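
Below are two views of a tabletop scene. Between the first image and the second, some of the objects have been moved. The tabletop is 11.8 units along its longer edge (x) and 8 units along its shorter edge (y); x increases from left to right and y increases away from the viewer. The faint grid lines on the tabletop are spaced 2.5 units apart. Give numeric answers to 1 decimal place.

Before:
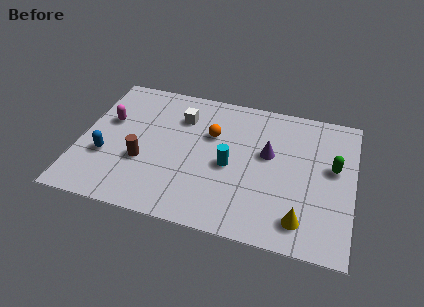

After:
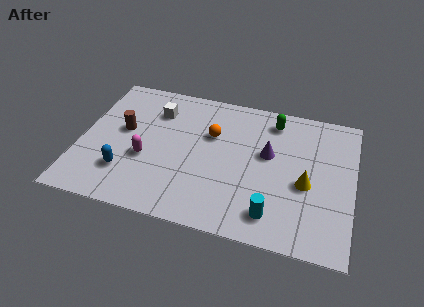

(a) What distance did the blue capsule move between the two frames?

1.1

The blue capsule moved from about (1.2, 2.8) to (2.1, 2.1), a distance of √(0.9² + 0.7²) ≈ 1.1.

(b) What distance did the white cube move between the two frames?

1.1

The white cube moved from about (4.2, 5.9) to (3.1, 6.0), a distance of √(1.1² + 0.1²) ≈ 1.1.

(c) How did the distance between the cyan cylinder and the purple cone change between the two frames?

+1.4

They were about 1.9 units apart before and 3.3 after — 1.4 units further apart.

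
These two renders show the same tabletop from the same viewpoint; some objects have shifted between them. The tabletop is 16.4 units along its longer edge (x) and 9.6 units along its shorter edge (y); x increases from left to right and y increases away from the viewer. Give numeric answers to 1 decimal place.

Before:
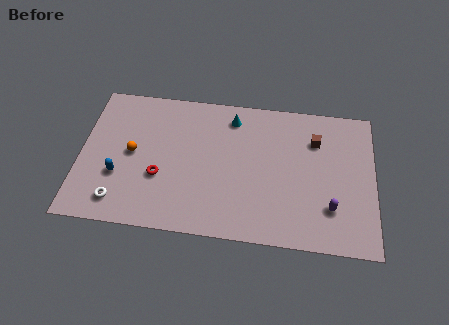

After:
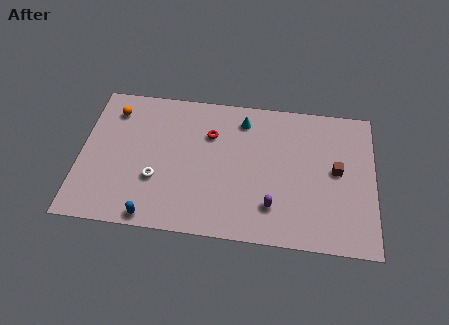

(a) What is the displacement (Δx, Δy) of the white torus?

(2.0, 1.7)

The white torus started near (2.3, 1.6) and ended near (4.3, 3.3).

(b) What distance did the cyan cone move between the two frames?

0.6

The cyan cone moved from about (8.4, 8.0) to (9.0, 7.9), a distance of √(0.6² + 0.1²) ≈ 0.6.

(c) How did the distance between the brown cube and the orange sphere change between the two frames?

+2.5

The distance was about 10.4 in the first image and 12.9 in the second, so they moved 2.5 units further apart.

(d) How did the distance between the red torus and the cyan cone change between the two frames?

-3.8

Before: roughly 6.0 units apart; after: 2.2. That's 3.8 units closer together.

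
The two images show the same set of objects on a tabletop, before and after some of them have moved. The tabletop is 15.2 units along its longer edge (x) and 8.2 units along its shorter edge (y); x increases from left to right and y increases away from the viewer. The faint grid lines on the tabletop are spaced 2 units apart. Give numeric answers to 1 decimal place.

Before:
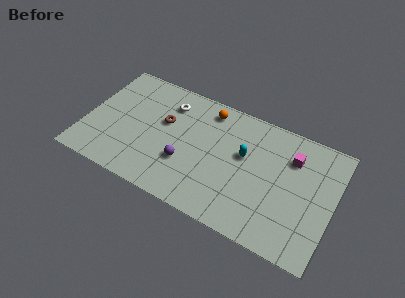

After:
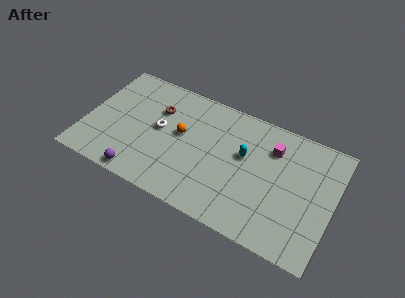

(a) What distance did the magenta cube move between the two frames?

1.2

The magenta cube was near (12.5, 6.0) before and (11.3, 6.1) after, so it travelled √(1.2² + 0.1²) ≈ 1.2 units.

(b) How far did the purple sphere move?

3.2

From (6.3, 2.8) to (3.8, 0.8), the purple sphere covered √(2.5² + 2.0²) ≈ 3.2 units.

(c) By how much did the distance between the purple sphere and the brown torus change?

+2.2

The distance was about 2.7 in the first image and 4.9 in the second, so they moved 2.2 units further apart.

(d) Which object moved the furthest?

the purple sphere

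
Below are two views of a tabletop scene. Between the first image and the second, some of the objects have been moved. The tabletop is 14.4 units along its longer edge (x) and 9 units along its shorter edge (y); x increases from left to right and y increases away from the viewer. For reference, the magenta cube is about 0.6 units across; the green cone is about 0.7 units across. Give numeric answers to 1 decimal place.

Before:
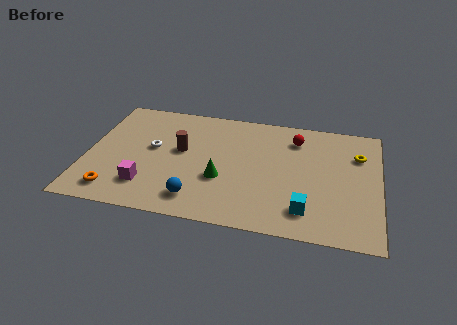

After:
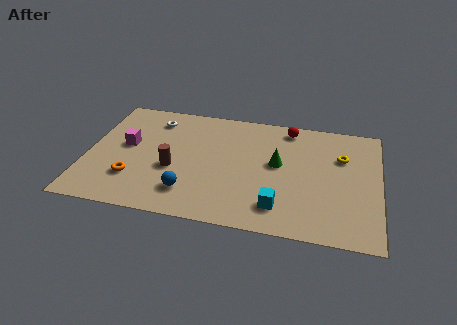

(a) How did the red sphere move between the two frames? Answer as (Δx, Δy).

(-0.4, 0.8)

The red sphere was at about (10.2, 7.1) and moved to about (9.8, 7.9).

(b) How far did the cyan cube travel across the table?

1.3

The cyan cube was near (10.9, 1.8) before and (9.6, 1.8) after, so it travelled √(1.3² + 0.0²) ≈ 1.3 units.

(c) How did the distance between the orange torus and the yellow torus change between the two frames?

-2.0

They were about 12.7 units apart before and 10.7 after — 2.0 units closer together.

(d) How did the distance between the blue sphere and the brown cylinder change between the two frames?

-1.8

The distance was about 3.6 in the first image and 1.8 in the second, so they moved 1.8 units closer together.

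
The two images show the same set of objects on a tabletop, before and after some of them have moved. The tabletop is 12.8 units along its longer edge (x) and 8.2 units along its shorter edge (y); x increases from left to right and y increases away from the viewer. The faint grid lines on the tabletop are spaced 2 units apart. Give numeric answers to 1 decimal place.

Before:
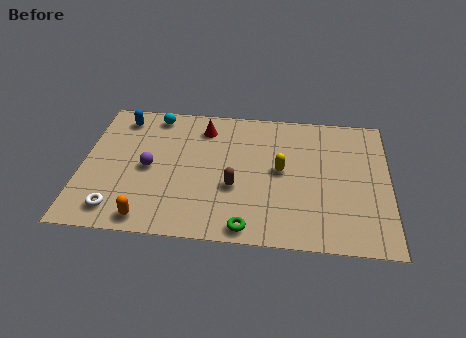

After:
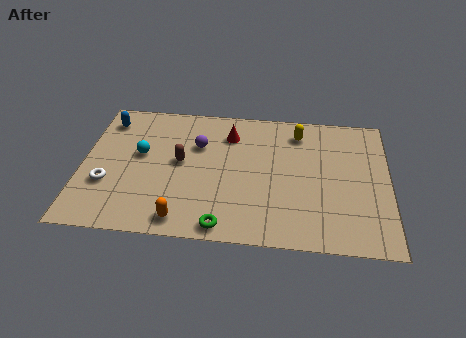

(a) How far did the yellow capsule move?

2.5

The yellow capsule was near (8.3, 4.3) before and (9.0, 6.7) after, so it travelled √(0.7² + 2.4²) ≈ 2.5 units.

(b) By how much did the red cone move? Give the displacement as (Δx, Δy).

(1.1, -0.3)

The red cone started near (5.0, 6.6) and ended near (6.1, 6.3).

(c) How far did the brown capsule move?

2.6

The brown capsule was near (6.4, 3.1) before and (4.1, 4.4) after, so it travelled √(2.3² + 1.3²) ≈ 2.6 units.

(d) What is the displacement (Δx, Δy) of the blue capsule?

(-0.6, -0.2)

From the two frames, the blue capsule sits at roughly (1.5, 6.9) before and (0.9, 6.7) after.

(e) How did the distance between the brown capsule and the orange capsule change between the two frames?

-0.7

Before: roughly 4.1 units apart; after: 3.4. That's 0.7 units closer together.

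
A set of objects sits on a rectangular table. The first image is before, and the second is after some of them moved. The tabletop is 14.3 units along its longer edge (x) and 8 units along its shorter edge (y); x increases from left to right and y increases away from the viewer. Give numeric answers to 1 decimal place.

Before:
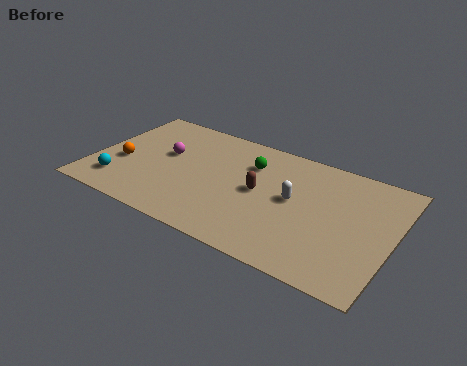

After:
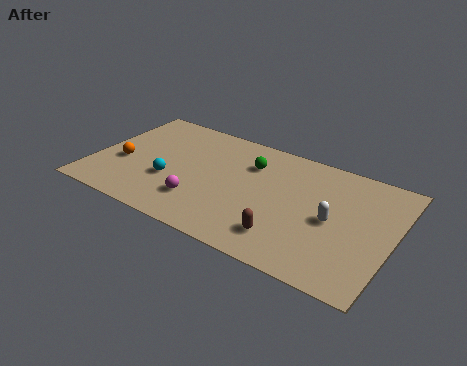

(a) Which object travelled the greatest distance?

the magenta sphere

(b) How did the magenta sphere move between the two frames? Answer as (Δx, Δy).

(2.1, -2.6)

The magenta sphere started near (3.3, 4.7) and ended near (5.4, 2.1).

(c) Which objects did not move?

the orange sphere and the green sphere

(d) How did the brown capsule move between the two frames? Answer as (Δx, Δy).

(1.6, -2.4)

From the two frames, the brown capsule sits at roughly (8.0, 4.1) before and (9.6, 1.7) after.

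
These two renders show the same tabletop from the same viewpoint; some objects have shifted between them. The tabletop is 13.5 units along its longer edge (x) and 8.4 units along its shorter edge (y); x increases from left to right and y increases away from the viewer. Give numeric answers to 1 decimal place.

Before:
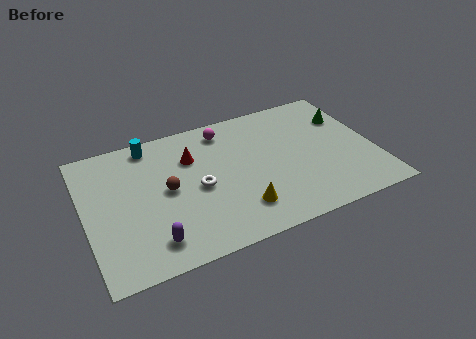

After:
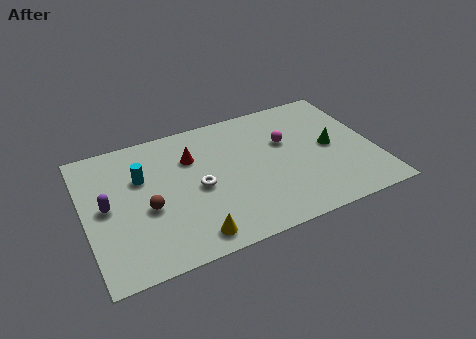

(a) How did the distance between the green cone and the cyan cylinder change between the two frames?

-0.4

Before: roughly 9.3 units apart; after: 8.9. That's 0.4 units closer together.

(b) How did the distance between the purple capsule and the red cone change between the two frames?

-0.6

Before: roughly 5.0 units apart; after: 4.4. That's 0.6 units closer together.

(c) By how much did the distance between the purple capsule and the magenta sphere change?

+1.7

Before: roughly 6.9 units apart; after: 8.6. That's 1.7 units further apart.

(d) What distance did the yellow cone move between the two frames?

2.4

The yellow cone was near (6.9, 1.9) before and (4.6, 1.1) after, so it travelled √(2.3² + 0.8²) ≈ 2.4 units.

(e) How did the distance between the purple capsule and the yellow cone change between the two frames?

+0.7

Before: roughly 4.1 units apart; after: 4.8. That's 0.7 units further apart.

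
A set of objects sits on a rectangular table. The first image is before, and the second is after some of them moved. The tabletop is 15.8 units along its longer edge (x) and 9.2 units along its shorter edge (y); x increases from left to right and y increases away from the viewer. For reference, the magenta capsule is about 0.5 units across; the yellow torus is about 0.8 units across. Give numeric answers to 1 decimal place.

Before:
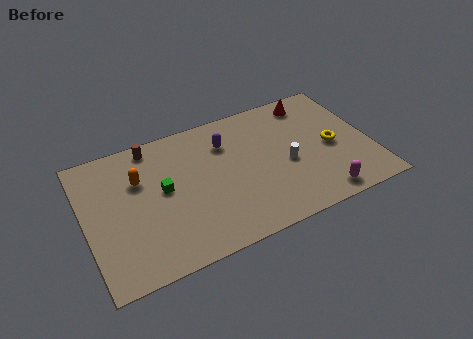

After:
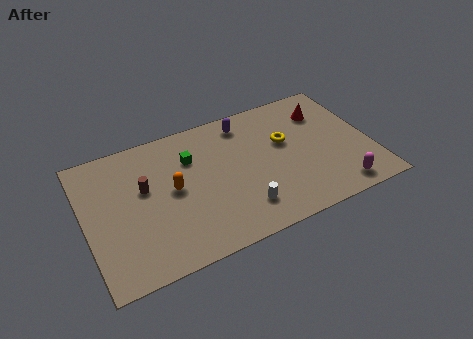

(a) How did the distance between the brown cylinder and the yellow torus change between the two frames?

-2.6

The distance was about 10.5 in the first image and 7.9 in the second, so they moved 2.6 units closer together.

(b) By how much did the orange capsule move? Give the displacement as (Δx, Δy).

(1.7, -1.4)

The orange capsule was at about (3.1, 6.2) and moved to about (4.8, 4.8).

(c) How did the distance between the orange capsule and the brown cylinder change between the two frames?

-0.5

Before: roughly 2.2 units apart; after: 1.7. That's 0.5 units closer together.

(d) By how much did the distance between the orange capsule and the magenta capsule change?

-1.3

They were about 10.8 units apart before and 9.5 after — 1.3 units closer together.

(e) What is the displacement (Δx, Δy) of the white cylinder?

(-2.8, -2.0)

The white cylinder was at about (11.1, 4.0) and moved to about (8.3, 2.0).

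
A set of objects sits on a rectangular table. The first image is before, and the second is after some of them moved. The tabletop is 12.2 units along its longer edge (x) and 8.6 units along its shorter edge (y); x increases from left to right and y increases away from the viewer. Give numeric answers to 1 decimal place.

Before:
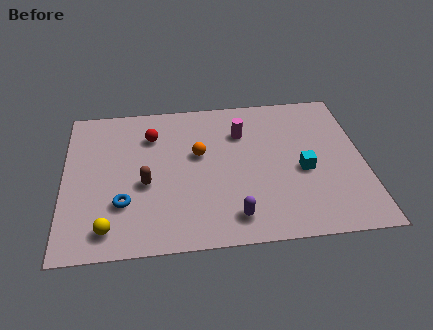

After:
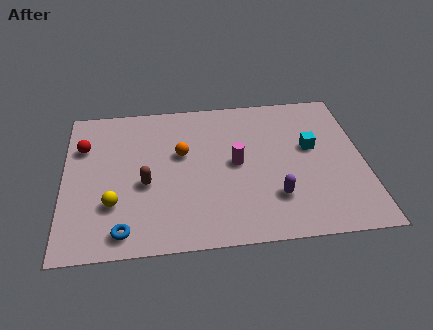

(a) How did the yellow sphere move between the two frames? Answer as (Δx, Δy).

(0.2, 1.3)

The yellow sphere was at about (1.8, 1.3) and moved to about (2.0, 2.6).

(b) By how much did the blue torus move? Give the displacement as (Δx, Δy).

(0.0, -1.5)

The blue torus was at about (2.4, 2.6) and moved to about (2.4, 1.1).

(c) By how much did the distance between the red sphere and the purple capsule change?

+2.6

The distance was about 5.9 in the first image and 8.5 in the second, so they moved 2.6 units further apart.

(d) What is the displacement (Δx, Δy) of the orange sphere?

(-0.7, 0.1)

From the two frames, the orange sphere sits at roughly (5.5, 5.1) before and (4.8, 5.2) after.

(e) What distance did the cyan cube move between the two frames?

1.4

The cyan cube was near (9.7, 3.7) before and (10.1, 5.0) after, so it travelled √(0.4² + 1.3²) ≈ 1.4 units.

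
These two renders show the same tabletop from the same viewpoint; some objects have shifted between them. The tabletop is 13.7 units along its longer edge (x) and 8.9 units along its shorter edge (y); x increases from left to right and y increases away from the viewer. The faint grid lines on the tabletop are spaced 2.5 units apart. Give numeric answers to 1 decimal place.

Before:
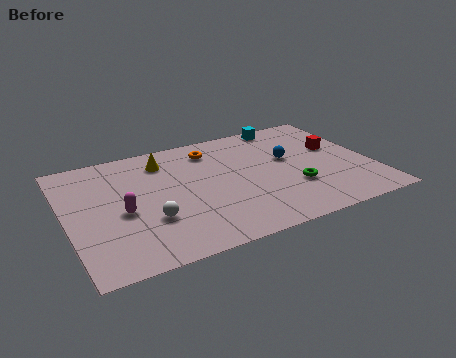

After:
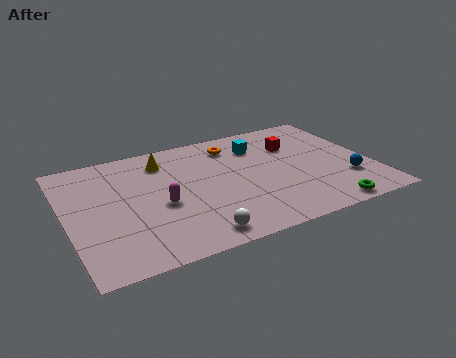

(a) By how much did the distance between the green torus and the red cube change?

+2.1

They were about 3.3 units apart before and 5.4 after — 2.1 units further apart.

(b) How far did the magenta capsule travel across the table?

1.7

The magenta capsule was near (2.4, 3.9) before and (4.1, 3.8) after, so it travelled √(1.7² + 0.1²) ≈ 1.7 units.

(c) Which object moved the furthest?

the blue sphere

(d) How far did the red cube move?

2.0

The red cube moved from about (12.3, 5.3) to (10.5, 6.2), a distance of √(1.8² + 0.9²) ≈ 2.0.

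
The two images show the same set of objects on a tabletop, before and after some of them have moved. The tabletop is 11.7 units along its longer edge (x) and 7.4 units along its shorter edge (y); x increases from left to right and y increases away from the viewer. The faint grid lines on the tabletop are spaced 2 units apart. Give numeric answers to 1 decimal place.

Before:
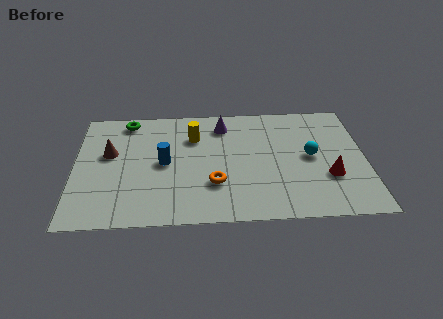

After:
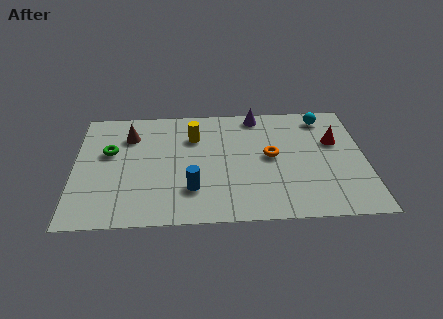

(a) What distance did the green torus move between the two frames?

2.1

The green torus was near (2.1, 6.5) before and (1.4, 4.5) after, so it travelled √(0.7² + 2.0²) ≈ 2.1 units.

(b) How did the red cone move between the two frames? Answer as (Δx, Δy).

(0.3, 2.2)

The red cone started near (10.2, 2.5) and ended near (10.5, 4.7).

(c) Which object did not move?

the yellow cylinder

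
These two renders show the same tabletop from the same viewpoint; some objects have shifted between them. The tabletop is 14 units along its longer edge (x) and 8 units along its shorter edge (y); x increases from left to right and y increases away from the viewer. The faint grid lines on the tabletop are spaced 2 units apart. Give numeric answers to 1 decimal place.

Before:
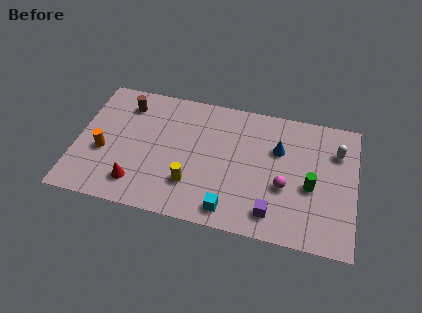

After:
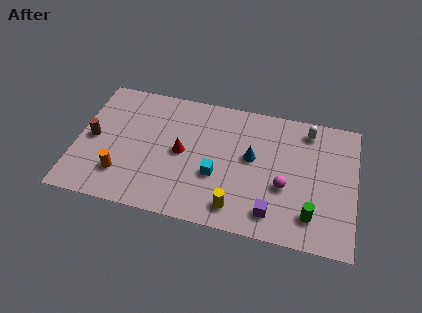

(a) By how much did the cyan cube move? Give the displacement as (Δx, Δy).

(-0.8, 1.9)

From the two frames, the cyan cube sits at roughly (7.9, 1.1) before and (7.1, 3.0) after.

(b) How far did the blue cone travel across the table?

1.5

The blue cone moved from about (10.1, 5.3) to (8.8, 4.5), a distance of √(1.3² + 0.8²) ≈ 1.5.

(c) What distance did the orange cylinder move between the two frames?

1.6

The orange cylinder was near (1.4, 3.2) before and (2.4, 2.0) after, so it travelled √(1.0² + 1.2²) ≈ 1.6 units.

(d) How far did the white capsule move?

1.8

The white capsule moved from about (13.0, 5.8) to (11.5, 6.8), a distance of √(1.5² + 1.0²) ≈ 1.8.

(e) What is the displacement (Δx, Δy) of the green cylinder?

(0.1, -1.7)

The green cylinder started near (11.8, 3.4) and ended near (11.9, 1.7).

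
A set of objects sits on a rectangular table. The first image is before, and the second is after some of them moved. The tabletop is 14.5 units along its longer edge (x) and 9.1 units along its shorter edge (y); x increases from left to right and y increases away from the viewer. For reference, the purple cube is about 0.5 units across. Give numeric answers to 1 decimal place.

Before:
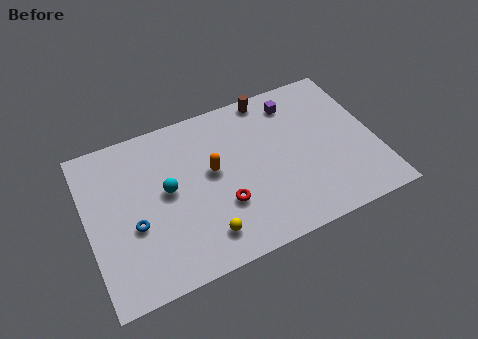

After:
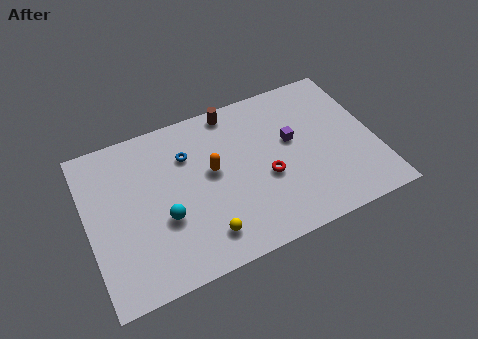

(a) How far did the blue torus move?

4.2

From (2.2, 3.6) to (5.2, 6.5), the blue torus covered √(3.0² + 2.9²) ≈ 4.2 units.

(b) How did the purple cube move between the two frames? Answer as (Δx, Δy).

(-0.4, -2.2)

The purple cube started near (10.8, 7.5) and ended near (10.4, 5.3).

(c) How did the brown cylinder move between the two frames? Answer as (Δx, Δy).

(-1.9, -0.1)

The brown cylinder was at about (9.6, 8.3) and moved to about (7.7, 8.2).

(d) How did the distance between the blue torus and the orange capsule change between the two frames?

-2.6

They were about 4.4 units apart before and 1.8 after — 2.6 units closer together.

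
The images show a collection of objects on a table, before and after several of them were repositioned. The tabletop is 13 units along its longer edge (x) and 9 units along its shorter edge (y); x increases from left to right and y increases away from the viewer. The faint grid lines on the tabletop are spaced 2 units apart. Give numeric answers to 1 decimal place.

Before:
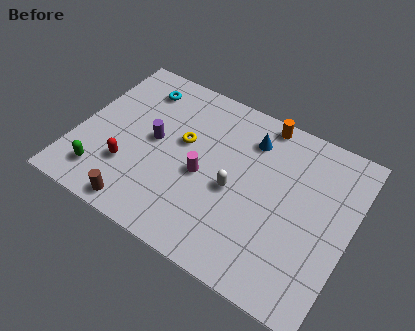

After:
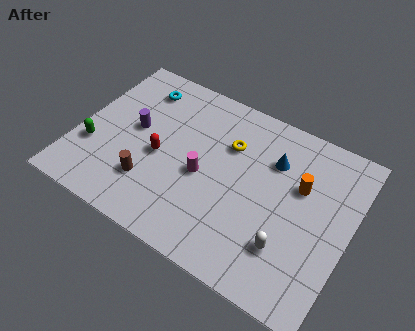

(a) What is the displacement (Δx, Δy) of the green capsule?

(-0.7, 1.3)

The green capsule started near (1.6, 1.7) and ended near (0.9, 3.0).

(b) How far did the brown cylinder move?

1.5

The brown cylinder was near (3.6, 0.9) before and (3.8, 2.4) after, so it travelled √(0.2² + 1.5²) ≈ 1.5 units.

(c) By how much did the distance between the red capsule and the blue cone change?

-1.1

Before: roughly 6.7 units apart; after: 5.6. That's 1.1 units closer together.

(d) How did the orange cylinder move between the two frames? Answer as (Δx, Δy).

(2.2, -2.5)

The orange cylinder started near (8.3, 8.2) and ended near (10.5, 5.7).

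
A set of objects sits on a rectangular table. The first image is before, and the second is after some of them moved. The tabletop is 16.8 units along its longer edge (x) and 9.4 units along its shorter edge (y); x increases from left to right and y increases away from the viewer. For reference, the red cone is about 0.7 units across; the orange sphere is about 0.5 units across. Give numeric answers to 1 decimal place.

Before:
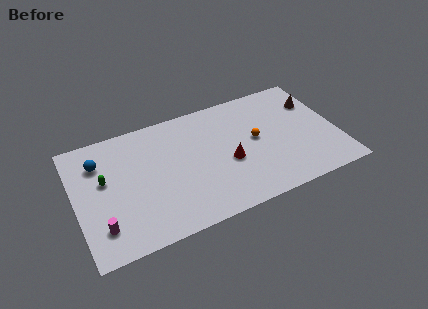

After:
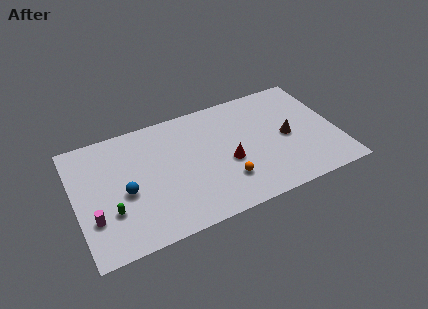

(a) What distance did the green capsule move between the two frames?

2.5

The green capsule moved from about (1.9, 5.5) to (2.1, 3.0), a distance of √(0.2² + 2.5²) ≈ 2.5.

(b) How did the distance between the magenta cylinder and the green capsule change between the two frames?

-2.3

The distance was about 3.4 in the first image and 1.1 in the second, so they moved 2.3 units closer together.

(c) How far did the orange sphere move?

3.3

The orange sphere moved from about (11.6, 5.0) to (9.4, 2.5), a distance of √(2.2² + 2.5²) ≈ 3.3.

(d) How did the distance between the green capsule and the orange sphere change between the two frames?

-2.4

They were about 9.7 units apart before and 7.3 after — 2.4 units closer together.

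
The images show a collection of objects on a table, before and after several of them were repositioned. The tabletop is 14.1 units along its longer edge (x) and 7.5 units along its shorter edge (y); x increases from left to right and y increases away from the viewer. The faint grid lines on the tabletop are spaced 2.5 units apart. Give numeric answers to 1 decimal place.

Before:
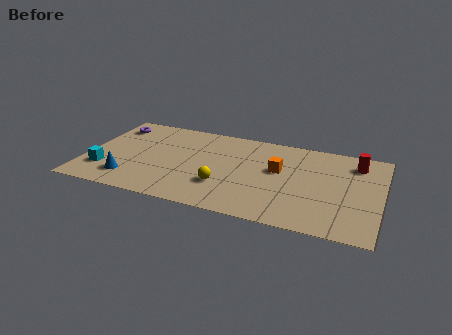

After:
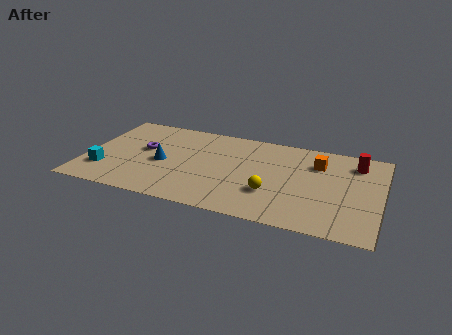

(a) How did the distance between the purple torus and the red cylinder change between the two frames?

-1.6

The distance was about 11.8 in the first image and 10.2 in the second, so they moved 1.6 units closer together.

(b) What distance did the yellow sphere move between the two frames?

2.3

The yellow sphere was near (6.7, 2.3) before and (9.0, 2.4) after, so it travelled √(2.3² + 0.1²) ≈ 2.3 units.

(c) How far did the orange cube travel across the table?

2.1

From (9.2, 4.4) to (11.0, 5.5), the orange cube covered √(1.8² + 1.1²) ≈ 2.1 units.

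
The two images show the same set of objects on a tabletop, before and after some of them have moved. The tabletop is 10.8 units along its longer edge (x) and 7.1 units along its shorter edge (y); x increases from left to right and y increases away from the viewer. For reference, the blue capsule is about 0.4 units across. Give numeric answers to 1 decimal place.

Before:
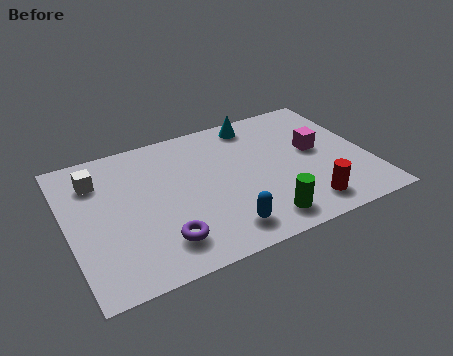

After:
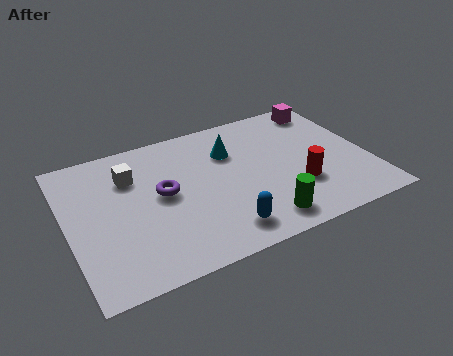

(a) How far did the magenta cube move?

2.3

The magenta cube was near (9.0, 3.9) before and (9.7, 6.1) after, so it travelled √(0.7² + 2.2²) ≈ 2.3 units.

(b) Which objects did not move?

the green cylinder and the blue capsule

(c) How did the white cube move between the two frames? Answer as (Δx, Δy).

(1.2, -0.3)

The white cube started near (1.2, 5.4) and ended near (2.4, 5.1).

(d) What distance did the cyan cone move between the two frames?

1.6

The cyan cone moved from about (7.1, 6.2) to (6.0, 5.0), a distance of √(1.1² + 1.2²) ≈ 1.6.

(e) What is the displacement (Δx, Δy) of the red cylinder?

(-0.1, 1.1)

From the two frames, the red cylinder sits at roughly (8.2, 1.2) before and (8.1, 2.3) after.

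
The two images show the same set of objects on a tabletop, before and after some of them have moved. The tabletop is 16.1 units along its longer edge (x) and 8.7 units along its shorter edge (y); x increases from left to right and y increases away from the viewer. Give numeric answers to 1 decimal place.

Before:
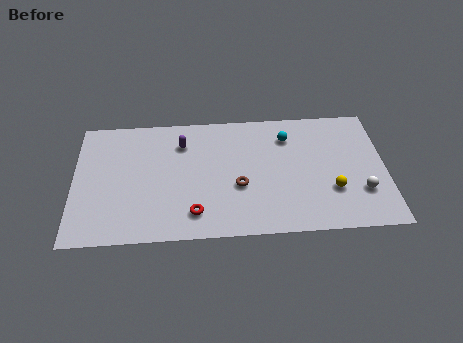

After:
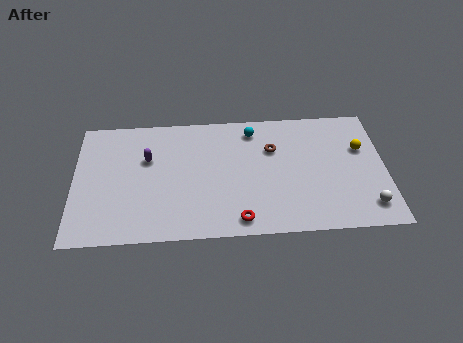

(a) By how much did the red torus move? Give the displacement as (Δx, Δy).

(2.3, -0.6)

The red torus started near (6.2, 1.7) and ended near (8.5, 1.1).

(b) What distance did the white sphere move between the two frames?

1.0

The white sphere moved from about (14.8, 2.6) to (15.1, 1.6), a distance of √(0.3² + 1.0²) ≈ 1.0.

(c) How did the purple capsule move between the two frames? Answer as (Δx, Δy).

(-1.8, -1.0)

From the two frames, the purple capsule sits at roughly (5.6, 6.6) before and (3.8, 5.6) after.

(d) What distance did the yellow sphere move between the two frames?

3.2

The yellow sphere was near (13.3, 2.8) before and (14.9, 5.6) after, so it travelled √(1.6² + 2.8²) ≈ 3.2 units.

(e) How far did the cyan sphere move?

1.9

The cyan sphere moved from about (11.1, 6.7) to (9.3, 7.3), a distance of √(1.8² + 0.6²) ≈ 1.9.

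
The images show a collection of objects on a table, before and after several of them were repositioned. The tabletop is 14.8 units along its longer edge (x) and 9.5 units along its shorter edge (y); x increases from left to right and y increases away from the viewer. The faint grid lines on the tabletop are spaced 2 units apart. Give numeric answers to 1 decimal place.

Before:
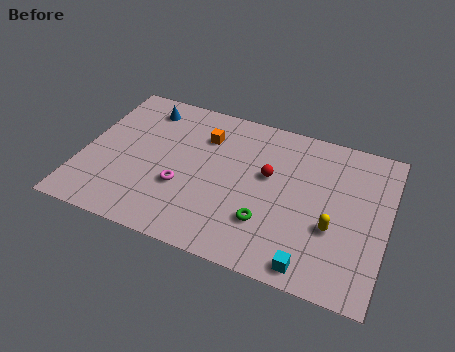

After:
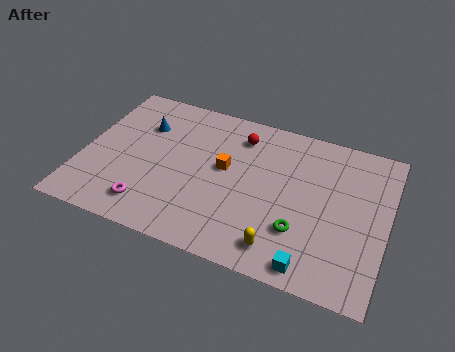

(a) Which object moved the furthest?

the yellow capsule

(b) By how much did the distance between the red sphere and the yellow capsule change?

+2.7

Before: roughly 3.9 units apart; after: 6.6. That's 2.7 units further apart.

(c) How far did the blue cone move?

1.2

The blue cone moved from about (2.6, 7.9) to (2.7, 6.7), a distance of √(0.1² + 1.2²) ≈ 1.2.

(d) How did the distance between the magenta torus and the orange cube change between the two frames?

+1.2

Before: roughly 3.7 units apart; after: 4.9. That's 1.2 units further apart.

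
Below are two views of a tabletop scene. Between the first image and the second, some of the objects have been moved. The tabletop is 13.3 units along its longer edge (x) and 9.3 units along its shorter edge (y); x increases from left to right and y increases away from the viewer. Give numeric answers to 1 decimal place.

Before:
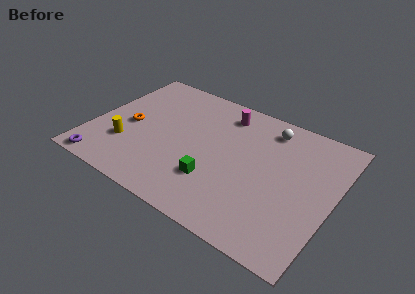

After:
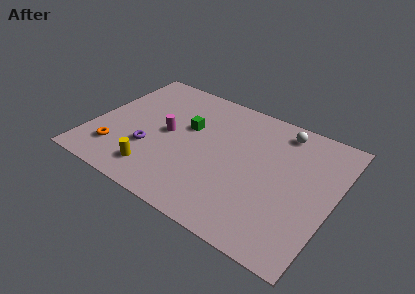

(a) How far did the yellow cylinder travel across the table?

2.2

From (2.1, 2.8) to (4.0, 1.7), the yellow cylinder covered √(1.9² + 1.1²) ≈ 2.2 units.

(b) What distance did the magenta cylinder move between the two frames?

4.0

The magenta cylinder was near (6.8, 7.7) before and (4.1, 4.7) after, so it travelled √(2.7² + 3.0²) ≈ 4.0 units.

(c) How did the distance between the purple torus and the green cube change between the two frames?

-3.1

Before: roughly 6.2 units apart; after: 3.1. That's 3.1 units closer together.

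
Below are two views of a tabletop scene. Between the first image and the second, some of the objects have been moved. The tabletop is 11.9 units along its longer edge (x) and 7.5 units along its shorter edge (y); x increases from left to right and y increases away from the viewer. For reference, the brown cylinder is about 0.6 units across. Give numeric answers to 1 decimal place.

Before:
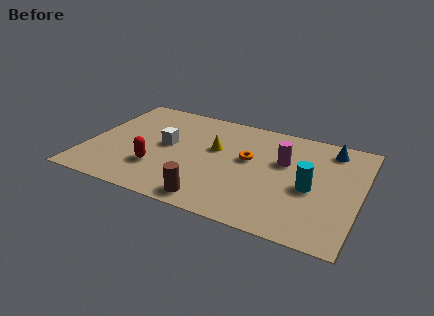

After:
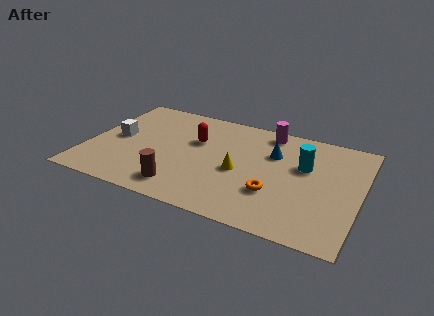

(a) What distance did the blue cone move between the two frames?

2.7

From (10.4, 6.3) to (8.0, 5.1), the blue cone covered √(2.4² + 1.2²) ≈ 2.7 units.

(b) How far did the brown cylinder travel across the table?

1.5

The brown cylinder was near (5.8, 0.9) before and (4.4, 1.3) after, so it travelled √(1.4² + 0.4²) ≈ 1.5 units.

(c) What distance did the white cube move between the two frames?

2.2

From (3.4, 4.0) to (1.2, 3.8), the white cube covered √(2.2² + 0.2²) ≈ 2.2 units.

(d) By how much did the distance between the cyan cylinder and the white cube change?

+1.8

Before: roughly 6.4 units apart; after: 8.2. That's 1.8 units further apart.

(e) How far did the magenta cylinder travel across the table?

2.1

The magenta cylinder was near (8.5, 4.7) before and (7.6, 6.6) after, so it travelled √(0.9² + 1.9²) ≈ 2.1 units.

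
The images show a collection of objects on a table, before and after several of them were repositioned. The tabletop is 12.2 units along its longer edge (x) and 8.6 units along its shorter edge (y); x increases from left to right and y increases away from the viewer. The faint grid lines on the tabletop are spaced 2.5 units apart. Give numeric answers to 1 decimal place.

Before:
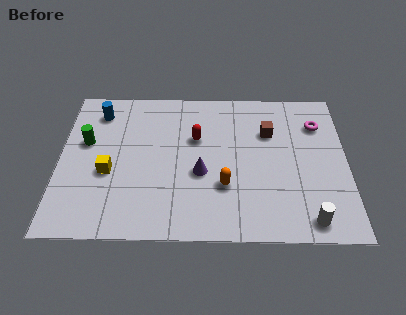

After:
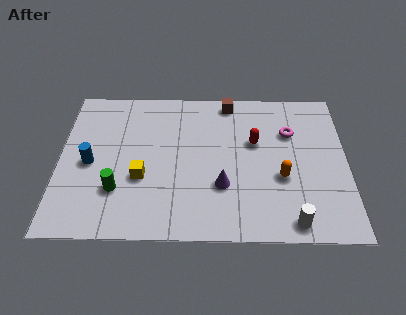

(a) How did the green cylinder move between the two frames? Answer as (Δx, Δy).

(1.4, -2.7)

The green cylinder was at about (1.1, 5.2) and moved to about (2.5, 2.5).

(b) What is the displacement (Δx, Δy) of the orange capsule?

(2.4, 0.5)

The orange capsule was at about (7.0, 2.8) and moved to about (9.4, 3.3).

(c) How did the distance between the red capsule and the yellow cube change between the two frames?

+1.0

They were about 4.2 units apart before and 5.2 after — 1.0 units further apart.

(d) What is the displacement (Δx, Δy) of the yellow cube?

(1.4, -0.3)

The yellow cube was at about (2.1, 3.5) and moved to about (3.5, 3.2).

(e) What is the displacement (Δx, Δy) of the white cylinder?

(-0.7, -0.1)

The white cylinder started near (10.5, 1.0) and ended near (9.8, 0.9).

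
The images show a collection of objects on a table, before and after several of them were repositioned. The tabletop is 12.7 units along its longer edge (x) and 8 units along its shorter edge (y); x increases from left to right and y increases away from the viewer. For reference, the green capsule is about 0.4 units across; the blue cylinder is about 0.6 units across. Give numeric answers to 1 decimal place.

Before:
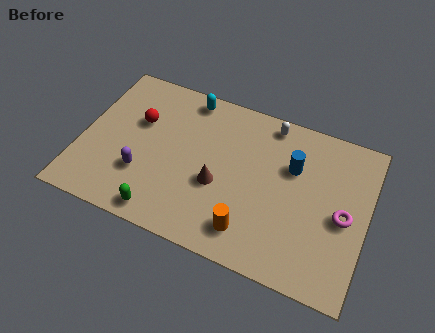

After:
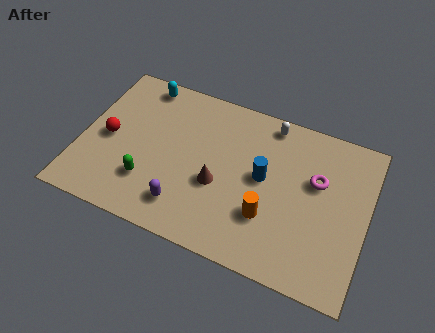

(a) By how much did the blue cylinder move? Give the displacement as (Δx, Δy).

(-1.2, -1.0)

The blue cylinder started near (9.3, 5.3) and ended near (8.1, 4.3).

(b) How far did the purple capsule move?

2.2

The purple capsule was near (2.9, 2.5) before and (4.9, 1.6) after, so it travelled √(2.0² + 0.9²) ≈ 2.2 units.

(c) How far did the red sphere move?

1.8

From (2.4, 5.1) to (1.2, 3.8), the red sphere covered √(1.2² + 1.3²) ≈ 1.8 units.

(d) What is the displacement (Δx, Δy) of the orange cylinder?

(0.7, 1.0)

The orange cylinder started near (7.8, 1.5) and ended near (8.5, 2.5).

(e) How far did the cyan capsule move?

2.1

From (4.4, 7.1) to (2.3, 7.1), the cyan capsule covered √(2.1² + 0.0²) ≈ 2.1 units.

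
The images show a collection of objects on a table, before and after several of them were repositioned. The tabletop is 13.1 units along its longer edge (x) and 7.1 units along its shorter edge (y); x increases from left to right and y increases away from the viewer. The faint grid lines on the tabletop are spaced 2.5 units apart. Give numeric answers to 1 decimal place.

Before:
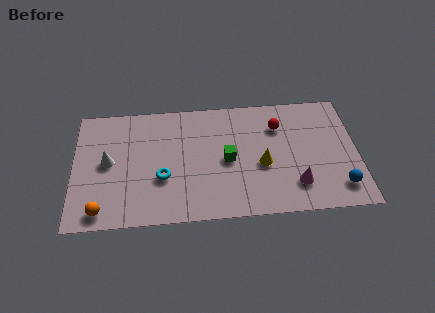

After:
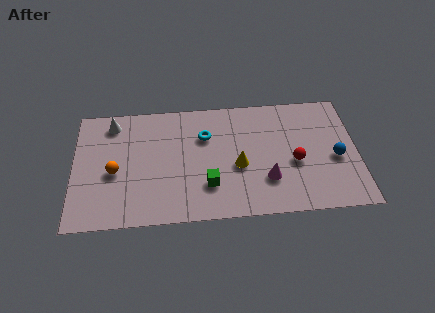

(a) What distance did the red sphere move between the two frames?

2.3

The red sphere was near (9.5, 5.2) before and (10.2, 3.0) after, so it travelled √(0.7² + 2.2²) ≈ 2.3 units.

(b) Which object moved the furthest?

the cyan torus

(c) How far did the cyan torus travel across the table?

3.0

The cyan torus was near (4.1, 2.6) before and (6.1, 4.9) after, so it travelled √(2.0² + 2.3²) ≈ 3.0 units.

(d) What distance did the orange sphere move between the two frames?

2.3

From (1.3, 0.9) to (1.9, 3.1), the orange sphere covered √(0.6² + 2.2²) ≈ 2.3 units.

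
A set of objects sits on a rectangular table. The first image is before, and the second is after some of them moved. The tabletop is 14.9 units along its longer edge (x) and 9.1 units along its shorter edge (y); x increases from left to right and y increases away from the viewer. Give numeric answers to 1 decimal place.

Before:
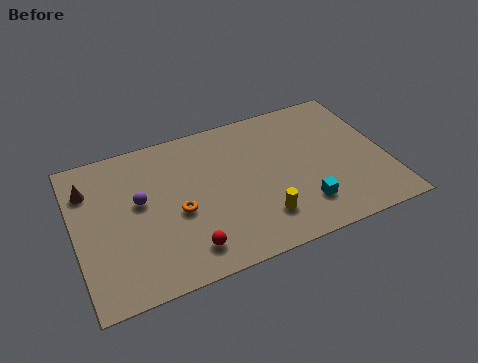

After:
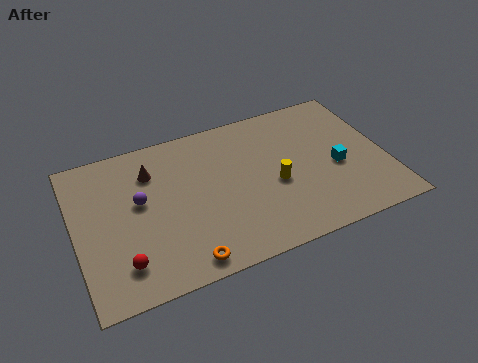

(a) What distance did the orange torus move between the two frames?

2.9

The orange torus moved from about (4.8, 3.9) to (4.8, 1.0), a distance of √(0.0² + 2.9²) ≈ 2.9.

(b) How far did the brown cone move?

3.0

The brown cone moved from about (0.8, 6.8) to (3.8, 6.8), a distance of √(3.0² + 0.0²) ≈ 3.0.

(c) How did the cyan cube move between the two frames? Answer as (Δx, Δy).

(1.9, 1.8)

The cyan cube started near (10.6, 2.1) and ended near (12.5, 3.9).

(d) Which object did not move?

the purple sphere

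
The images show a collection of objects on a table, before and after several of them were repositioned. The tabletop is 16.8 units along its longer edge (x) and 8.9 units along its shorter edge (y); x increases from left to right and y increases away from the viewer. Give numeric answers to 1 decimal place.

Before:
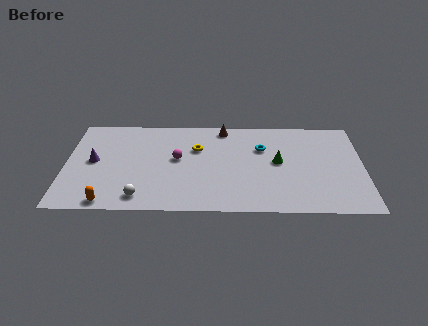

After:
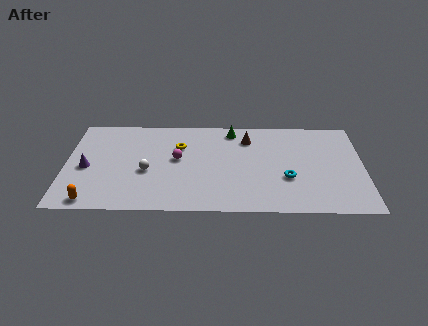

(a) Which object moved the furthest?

the green cone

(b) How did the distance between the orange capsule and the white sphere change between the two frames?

+2.2

Before: roughly 1.9 units apart; after: 4.1. That's 2.2 units further apart.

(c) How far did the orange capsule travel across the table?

0.9

From (2.5, 0.8) to (1.6, 0.9), the orange capsule covered √(0.9² + 0.1²) ≈ 0.9 units.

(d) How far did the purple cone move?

0.7

The purple cone moved from about (1.6, 4.6) to (1.2, 4.0), a distance of √(0.4² + 0.6²) ≈ 0.7.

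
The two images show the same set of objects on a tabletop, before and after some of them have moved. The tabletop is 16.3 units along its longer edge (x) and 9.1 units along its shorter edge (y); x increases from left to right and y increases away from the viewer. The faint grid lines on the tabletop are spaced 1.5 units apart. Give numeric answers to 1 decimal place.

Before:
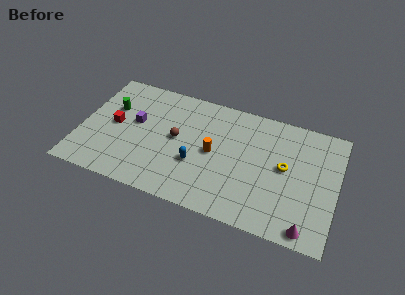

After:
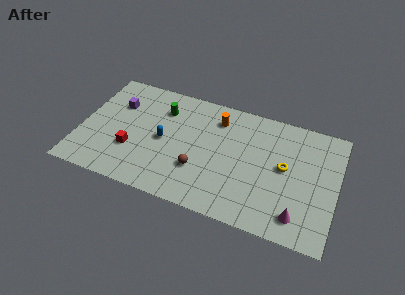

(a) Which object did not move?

the yellow torus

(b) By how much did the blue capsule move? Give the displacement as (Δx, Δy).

(-2.2, 1.1)

The blue capsule started near (7.5, 3.3) and ended near (5.3, 4.4).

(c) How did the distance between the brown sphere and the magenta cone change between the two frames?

-2.9

Before: roughly 9.4 units apart; after: 6.5. That's 2.9 units closer together.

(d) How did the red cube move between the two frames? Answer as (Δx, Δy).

(1.3, -1.6)

From the two frames, the red cube sits at roughly (2.1, 4.6) before and (3.4, 3.0) after.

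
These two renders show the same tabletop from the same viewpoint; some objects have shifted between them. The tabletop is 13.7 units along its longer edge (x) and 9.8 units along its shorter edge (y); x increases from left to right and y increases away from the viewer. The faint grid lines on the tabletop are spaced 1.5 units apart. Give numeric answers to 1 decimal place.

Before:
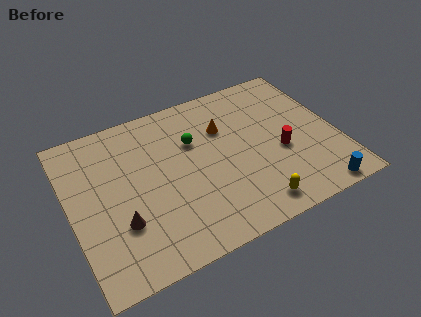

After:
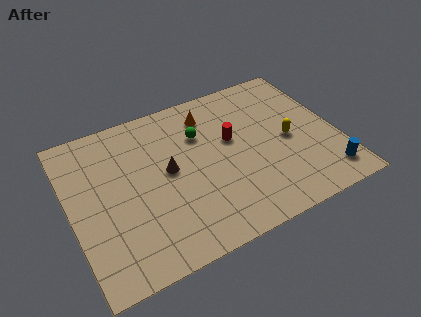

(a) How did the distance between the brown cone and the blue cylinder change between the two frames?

-1.5

Before: roughly 10.0 units apart; after: 8.5. That's 1.5 units closer together.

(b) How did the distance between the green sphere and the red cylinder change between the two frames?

-3.1

The distance was about 4.9 in the first image and 1.8 in the second, so they moved 3.1 units closer together.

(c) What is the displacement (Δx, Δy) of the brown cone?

(2.7, 2.1)

The brown cone started near (2.3, 3.1) and ended near (5.0, 5.2).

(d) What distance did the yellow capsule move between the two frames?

4.1

The yellow capsule moved from about (8.8, 1.3) to (11.2, 4.6), a distance of √(2.4² + 3.3²) ≈ 4.1.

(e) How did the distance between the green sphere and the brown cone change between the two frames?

-2.9

They were about 5.4 units apart before and 2.5 after — 2.9 units closer together.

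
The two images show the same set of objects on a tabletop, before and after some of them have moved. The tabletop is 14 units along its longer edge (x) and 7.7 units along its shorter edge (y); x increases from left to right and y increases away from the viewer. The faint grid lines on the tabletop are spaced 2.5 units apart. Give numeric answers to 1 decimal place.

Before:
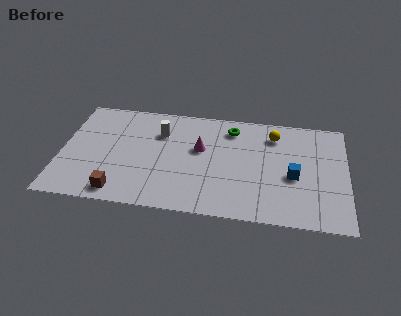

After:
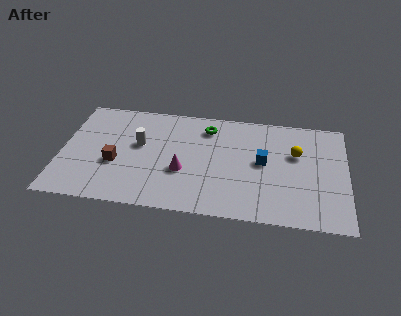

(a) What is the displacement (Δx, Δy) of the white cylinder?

(-1.0, -1.0)

The white cylinder started near (4.8, 5.5) and ended near (3.8, 4.5).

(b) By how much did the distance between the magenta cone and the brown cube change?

-1.9

Before: roughly 5.2 units apart; after: 3.3. That's 1.9 units closer together.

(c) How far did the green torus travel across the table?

1.2

The green torus moved from about (8.3, 6.3) to (7.1, 6.2), a distance of √(1.2² + 0.1²) ≈ 1.2.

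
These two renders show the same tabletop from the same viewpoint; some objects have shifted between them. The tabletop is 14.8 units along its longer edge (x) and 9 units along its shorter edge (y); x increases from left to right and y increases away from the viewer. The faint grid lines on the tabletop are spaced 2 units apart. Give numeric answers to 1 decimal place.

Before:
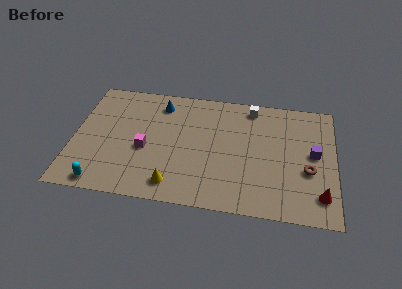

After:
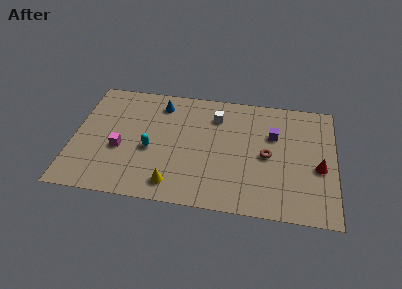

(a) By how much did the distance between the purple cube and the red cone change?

+0.3

The distance was about 3.0 in the first image and 3.3 in the second, so they moved 0.3 units further apart.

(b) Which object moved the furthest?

the cyan capsule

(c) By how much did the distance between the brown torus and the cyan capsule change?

-5.2

Before: roughly 11.8 units apart; after: 6.6. That's 5.2 units closer together.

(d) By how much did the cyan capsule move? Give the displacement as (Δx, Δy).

(2.6, 2.9)

The cyan capsule was at about (1.8, 0.9) and moved to about (4.4, 3.8).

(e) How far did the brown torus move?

2.4

The brown torus moved from about (13.3, 3.5) to (11.0, 4.3), a distance of √(2.3² + 0.8²) ≈ 2.4.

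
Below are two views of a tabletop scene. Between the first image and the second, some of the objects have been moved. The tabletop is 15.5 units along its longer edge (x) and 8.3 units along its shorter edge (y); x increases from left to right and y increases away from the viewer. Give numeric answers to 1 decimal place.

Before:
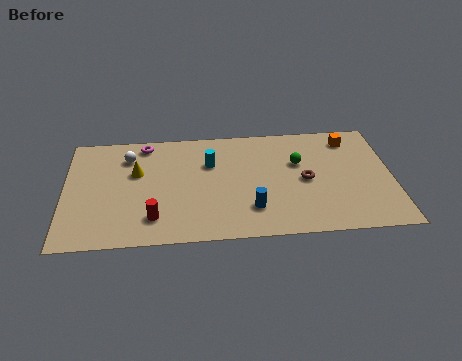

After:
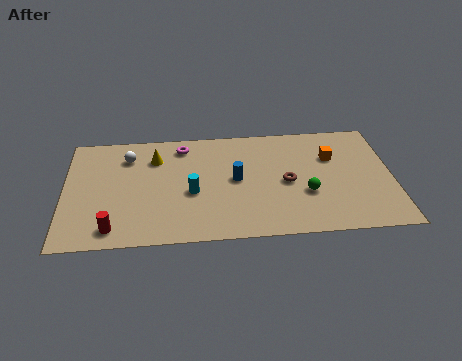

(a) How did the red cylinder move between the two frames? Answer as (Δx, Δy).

(-1.9, -0.6)

The red cylinder was at about (4.2, 1.8) and moved to about (2.3, 1.2).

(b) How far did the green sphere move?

2.3

The green sphere was near (11.1, 5.3) before and (11.4, 3.0) after, so it travelled √(0.3² + 2.3²) ≈ 2.3 units.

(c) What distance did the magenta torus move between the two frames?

1.8

From (3.8, 7.3) to (5.6, 7.0), the magenta torus covered √(1.8² + 0.3²) ≈ 1.8 units.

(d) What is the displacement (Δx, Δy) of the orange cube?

(-0.9, -1.3)

The orange cube started near (13.6, 6.9) and ended near (12.7, 5.6).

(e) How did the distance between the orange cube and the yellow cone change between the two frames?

-1.9

They were about 10.3 units apart before and 8.4 after — 1.9 units closer together.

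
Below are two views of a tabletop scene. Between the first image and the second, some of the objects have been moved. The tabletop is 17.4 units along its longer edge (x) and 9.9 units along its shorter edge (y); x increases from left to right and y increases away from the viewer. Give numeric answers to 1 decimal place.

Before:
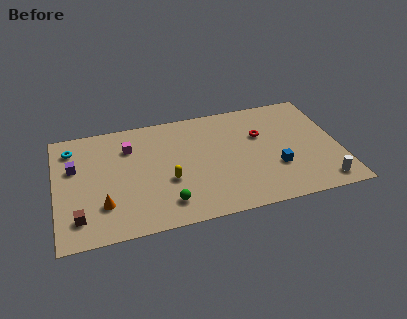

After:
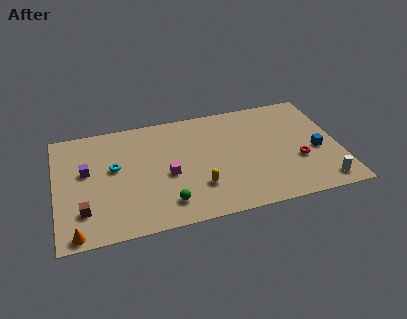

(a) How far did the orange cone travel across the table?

2.5

The orange cone was near (2.8, 2.7) before and (1.1, 0.8) after, so it travelled √(1.7² + 1.9²) ≈ 2.5 units.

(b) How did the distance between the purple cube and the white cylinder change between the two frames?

-0.8

Before: roughly 15.7 units apart; after: 14.9. That's 0.8 units closer together.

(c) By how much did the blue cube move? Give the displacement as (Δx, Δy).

(2.6, 0.9)

From the two frames, the blue cube sits at roughly (13.4, 3.3) before and (16.0, 4.2) after.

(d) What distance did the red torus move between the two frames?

3.5

From (12.7, 6.4) to (14.8, 3.6), the red torus covered √(2.1² + 2.8²) ≈ 3.5 units.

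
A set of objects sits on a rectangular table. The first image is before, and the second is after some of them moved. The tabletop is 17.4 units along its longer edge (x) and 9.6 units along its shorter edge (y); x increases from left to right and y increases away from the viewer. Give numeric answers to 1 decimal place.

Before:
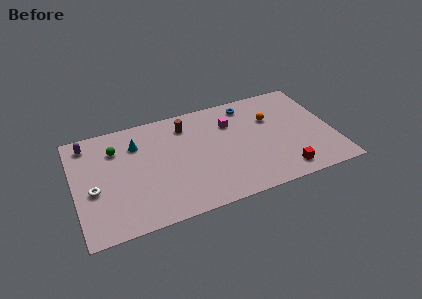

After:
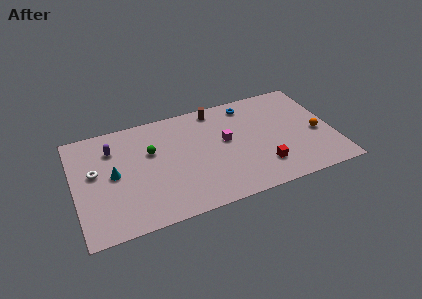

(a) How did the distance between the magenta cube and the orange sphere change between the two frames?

+3.5

Before: roughly 2.7 units apart; after: 6.2. That's 3.5 units further apart.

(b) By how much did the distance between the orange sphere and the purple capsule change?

+1.5

They were about 12.4 units apart before and 13.9 after — 1.5 units further apart.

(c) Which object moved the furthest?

the orange sphere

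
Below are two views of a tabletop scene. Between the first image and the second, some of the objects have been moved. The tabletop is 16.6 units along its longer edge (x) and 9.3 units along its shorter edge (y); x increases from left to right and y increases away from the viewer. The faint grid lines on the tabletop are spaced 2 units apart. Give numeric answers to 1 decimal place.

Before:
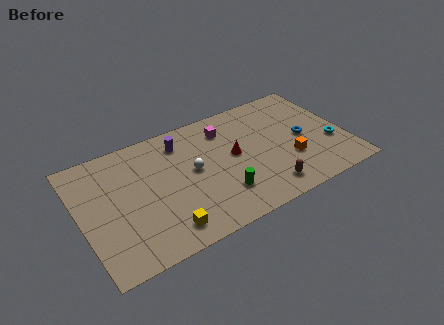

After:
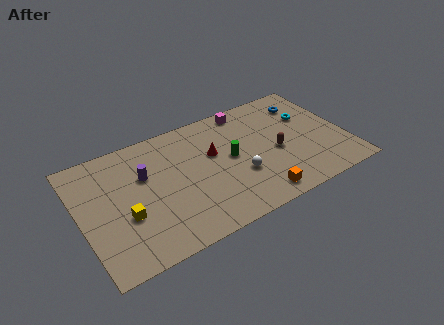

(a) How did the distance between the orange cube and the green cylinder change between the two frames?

-0.7

They were about 4.6 units apart before and 3.9 after — 0.7 units closer together.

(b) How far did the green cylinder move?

2.7

From (8.4, 2.4) to (9.4, 4.9), the green cylinder covered √(1.0² + 2.5²) ≈ 2.7 units.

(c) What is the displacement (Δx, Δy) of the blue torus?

(0.6, 2.8)

The blue torus started near (14.0, 4.5) and ended near (14.6, 7.3).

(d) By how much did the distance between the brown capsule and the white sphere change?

-2.8

The distance was about 5.4 in the first image and 2.6 in the second, so they moved 2.8 units closer together.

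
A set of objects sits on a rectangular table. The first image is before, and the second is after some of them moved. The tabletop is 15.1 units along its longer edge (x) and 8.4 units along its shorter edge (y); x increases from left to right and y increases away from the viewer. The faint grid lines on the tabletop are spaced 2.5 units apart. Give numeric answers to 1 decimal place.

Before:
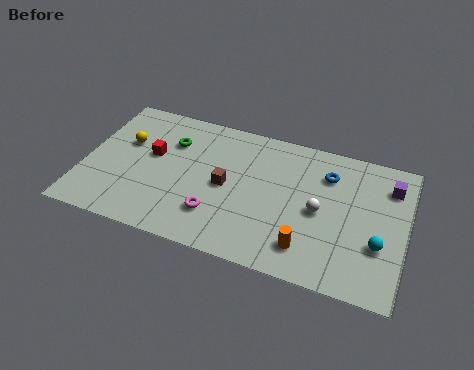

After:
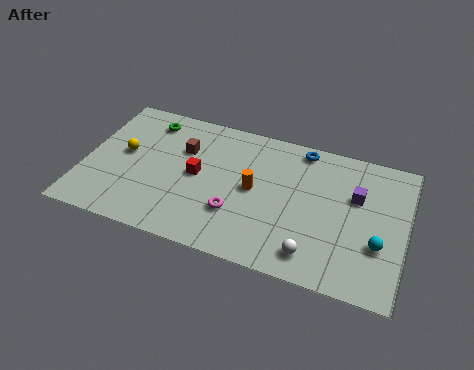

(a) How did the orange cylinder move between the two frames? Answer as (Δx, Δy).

(-2.7, 2.6)

The orange cylinder started near (10.7, 1.7) and ended near (8.0, 4.3).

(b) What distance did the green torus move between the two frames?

1.6

The green torus was near (3.9, 6.0) before and (2.7, 7.0) after, so it travelled √(1.2² + 1.0²) ≈ 1.6 units.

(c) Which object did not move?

the cyan sphere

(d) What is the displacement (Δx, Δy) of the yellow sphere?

(0.0, -0.7)

The yellow sphere was at about (1.8, 5.3) and moved to about (1.8, 4.6).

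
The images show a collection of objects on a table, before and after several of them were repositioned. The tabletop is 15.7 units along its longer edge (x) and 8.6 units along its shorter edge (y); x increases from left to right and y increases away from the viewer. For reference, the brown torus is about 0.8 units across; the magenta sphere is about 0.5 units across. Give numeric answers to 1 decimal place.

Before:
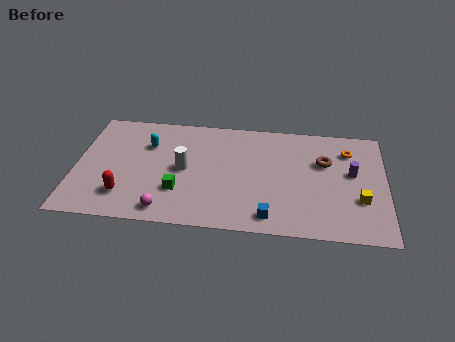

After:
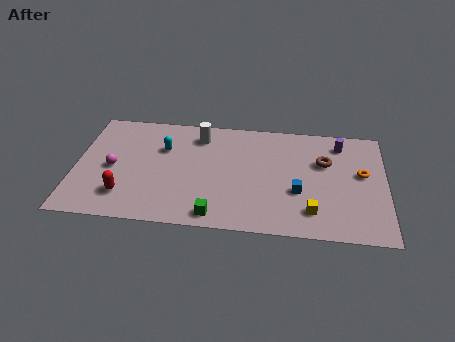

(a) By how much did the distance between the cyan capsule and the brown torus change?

-0.8

Before: roughly 9.0 units apart; after: 8.2. That's 0.8 units closer together.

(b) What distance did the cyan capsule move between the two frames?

0.8

From (3.6, 6.0) to (4.4, 5.8), the cyan capsule covered √(0.8² + 0.2²) ≈ 0.8 units.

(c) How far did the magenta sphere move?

4.0

The magenta sphere was near (4.7, 1.1) before and (1.9, 4.0) after, so it travelled √(2.8² + 2.9²) ≈ 4.0 units.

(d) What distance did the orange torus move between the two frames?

1.8

The orange torus moved from about (13.8, 6.6) to (14.5, 4.9), a distance of √(0.7² + 1.7²) ≈ 1.8.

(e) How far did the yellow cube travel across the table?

2.6

From (14.4, 2.9) to (12.0, 1.8), the yellow cube covered √(2.4² + 1.1²) ≈ 2.6 units.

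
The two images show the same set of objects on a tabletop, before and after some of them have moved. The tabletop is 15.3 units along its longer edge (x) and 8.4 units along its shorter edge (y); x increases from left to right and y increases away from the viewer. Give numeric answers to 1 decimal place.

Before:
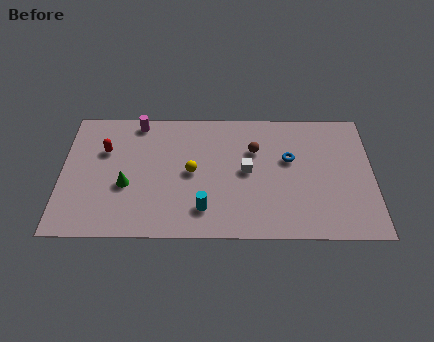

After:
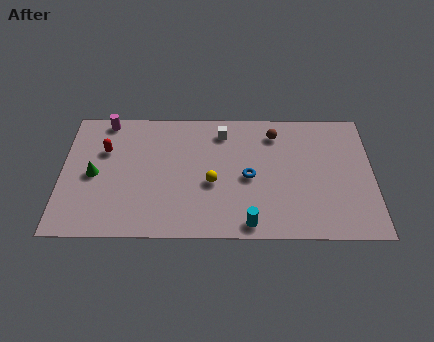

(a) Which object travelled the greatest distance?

the white cube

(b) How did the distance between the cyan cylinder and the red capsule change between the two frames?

+2.3

The distance was about 6.2 in the first image and 8.5 in the second, so they moved 2.3 units further apart.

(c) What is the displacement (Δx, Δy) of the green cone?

(-1.6, 0.7)

The green cone was at about (3.2, 3.3) and moved to about (1.6, 4.0).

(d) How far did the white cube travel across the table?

2.9

The white cube moved from about (9.1, 4.3) to (7.9, 6.9), a distance of √(1.2² + 2.6²) ≈ 2.9.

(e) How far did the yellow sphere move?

1.2

The yellow sphere was near (6.4, 4.2) before and (7.4, 3.5) after, so it travelled √(1.0² + 0.7²) ≈ 1.2 units.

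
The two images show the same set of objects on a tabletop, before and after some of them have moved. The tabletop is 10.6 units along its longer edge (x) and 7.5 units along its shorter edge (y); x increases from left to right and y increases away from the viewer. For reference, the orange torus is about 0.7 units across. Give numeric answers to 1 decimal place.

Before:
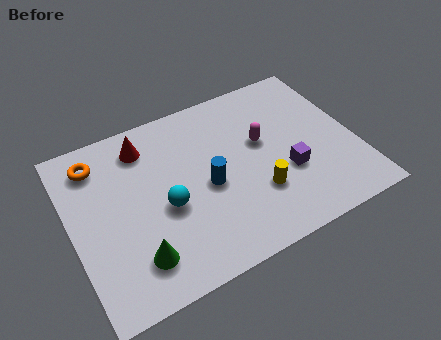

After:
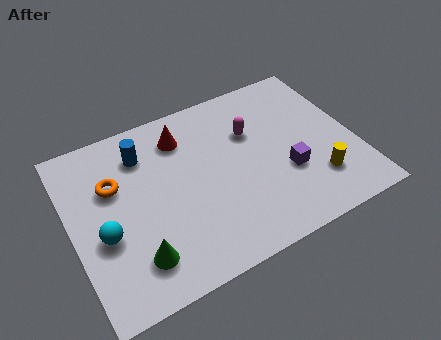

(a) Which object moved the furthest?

the blue cylinder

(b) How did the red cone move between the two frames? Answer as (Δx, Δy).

(1.4, -0.2)

The red cone started near (3.0, 6.1) and ended near (4.4, 5.9).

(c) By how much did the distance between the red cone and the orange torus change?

+1.1

Before: roughly 1.8 units apart; after: 2.9. That's 1.1 units further apart.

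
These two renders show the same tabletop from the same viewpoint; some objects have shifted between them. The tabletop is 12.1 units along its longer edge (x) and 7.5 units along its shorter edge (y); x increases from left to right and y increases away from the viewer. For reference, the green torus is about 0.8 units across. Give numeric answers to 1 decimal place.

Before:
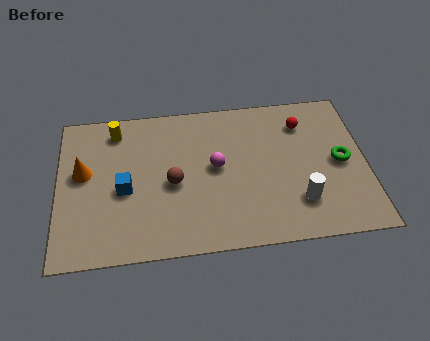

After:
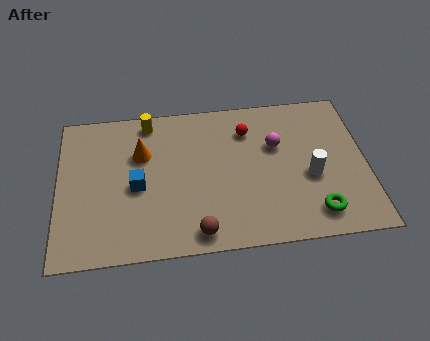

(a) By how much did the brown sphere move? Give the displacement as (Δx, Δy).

(0.9, -2.5)

From the two frames, the brown sphere sits at roughly (4.5, 3.4) before and (5.4, 0.9) after.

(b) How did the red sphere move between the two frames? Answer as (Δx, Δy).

(-2.2, -0.1)

From the two frames, the red sphere sits at roughly (9.7, 5.8) before and (7.5, 5.7) after.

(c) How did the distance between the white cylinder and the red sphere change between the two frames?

-0.4

Before: roughly 3.9 units apart; after: 3.5. That's 0.4 units closer together.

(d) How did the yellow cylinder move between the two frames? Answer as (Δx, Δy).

(1.3, 0.3)

The yellow cylinder started near (2.3, 6.3) and ended near (3.6, 6.6).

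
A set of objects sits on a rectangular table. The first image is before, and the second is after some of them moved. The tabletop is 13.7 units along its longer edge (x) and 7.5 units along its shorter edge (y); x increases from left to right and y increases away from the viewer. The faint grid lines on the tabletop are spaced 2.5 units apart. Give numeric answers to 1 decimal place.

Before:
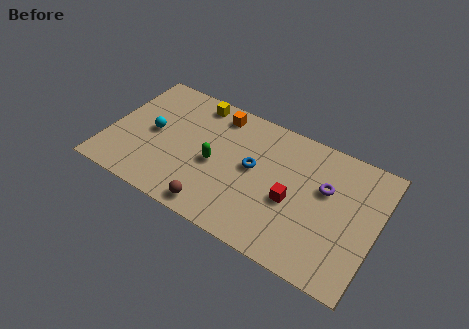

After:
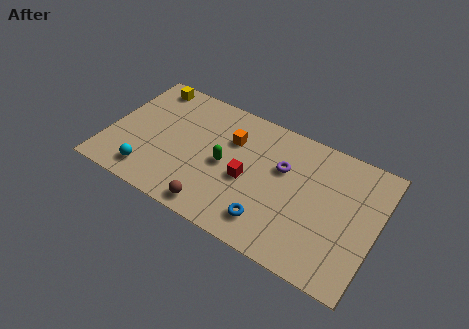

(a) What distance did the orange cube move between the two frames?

1.5

The orange cube moved from about (5.2, 6.4) to (6.1, 5.2), a distance of √(0.9² + 1.2²) ≈ 1.5.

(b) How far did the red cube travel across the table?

2.3

From (9.5, 3.2) to (7.2, 3.3), the red cube covered √(2.3² + 0.1²) ≈ 2.3 units.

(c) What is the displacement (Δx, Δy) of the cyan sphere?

(0.2, -2.5)

The cyan sphere was at about (2.2, 3.8) and moved to about (2.4, 1.3).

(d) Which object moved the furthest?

the blue torus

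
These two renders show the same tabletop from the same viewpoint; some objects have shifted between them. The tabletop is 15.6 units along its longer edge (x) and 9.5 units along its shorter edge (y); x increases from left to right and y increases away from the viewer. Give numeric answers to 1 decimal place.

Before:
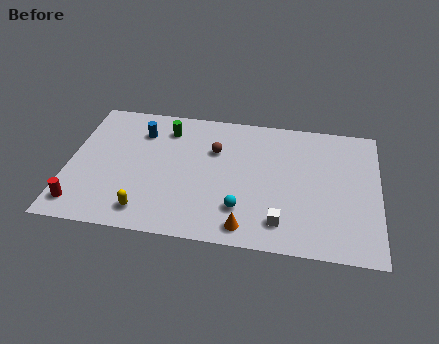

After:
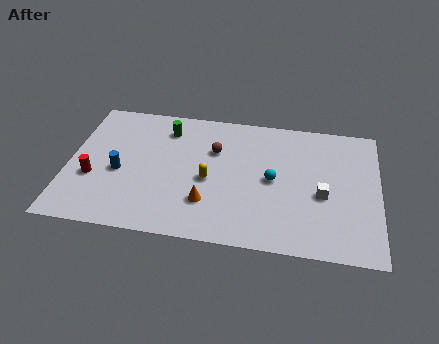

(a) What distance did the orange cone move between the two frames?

2.4

The orange cone was near (9.1, 1.2) before and (7.1, 2.6) after, so it travelled √(2.0² + 1.4²) ≈ 2.4 units.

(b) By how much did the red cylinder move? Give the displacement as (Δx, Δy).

(0.5, 2.0)

From the two frames, the red cylinder sits at roughly (0.8, 1.5) before and (1.3, 3.5) after.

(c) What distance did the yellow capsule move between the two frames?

4.0

From (4.1, 1.5) to (7.1, 4.2), the yellow capsule covered √(3.0² + 2.7²) ≈ 4.0 units.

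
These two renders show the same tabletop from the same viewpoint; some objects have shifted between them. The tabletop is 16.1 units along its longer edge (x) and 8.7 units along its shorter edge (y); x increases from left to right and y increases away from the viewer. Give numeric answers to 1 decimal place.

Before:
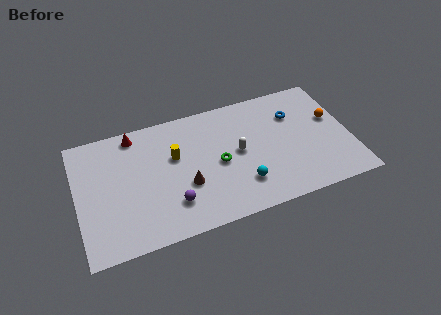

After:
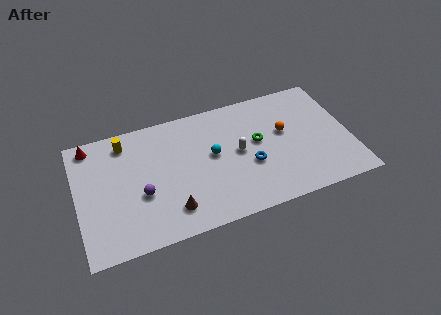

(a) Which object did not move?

the white capsule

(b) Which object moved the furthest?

the blue torus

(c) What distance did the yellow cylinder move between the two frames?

3.4

The yellow cylinder was near (5.8, 5.4) before and (3.0, 7.3) after, so it travelled √(2.8² + 1.9²) ≈ 3.4 units.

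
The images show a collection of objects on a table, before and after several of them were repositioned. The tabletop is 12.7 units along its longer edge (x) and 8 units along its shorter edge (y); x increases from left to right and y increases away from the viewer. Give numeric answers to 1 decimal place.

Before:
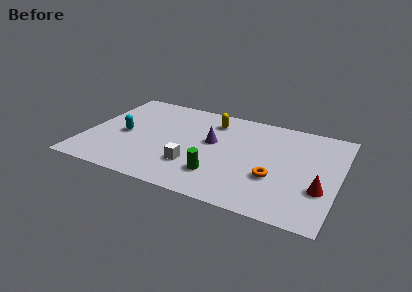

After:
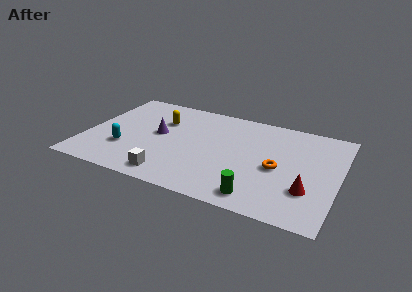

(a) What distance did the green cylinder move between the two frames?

2.3

The green cylinder moved from about (6.9, 2.0) to (9.0, 1.1), a distance of √(2.1² + 0.9²) ≈ 2.3.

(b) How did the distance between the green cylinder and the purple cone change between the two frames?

+3.6

They were about 2.7 units apart before and 6.3 after — 3.6 units further apart.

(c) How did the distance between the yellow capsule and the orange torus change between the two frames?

+1.4

They were about 5.0 units apart before and 6.4 after — 1.4 units further apart.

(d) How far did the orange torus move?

0.8

The orange torus was near (9.6, 2.8) before and (9.7, 3.6) after, so it travelled √(0.1² + 0.8²) ≈ 0.8 units.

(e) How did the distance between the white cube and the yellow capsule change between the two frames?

+0.4

They were about 4.1 units apart before and 4.5 after — 0.4 units further apart.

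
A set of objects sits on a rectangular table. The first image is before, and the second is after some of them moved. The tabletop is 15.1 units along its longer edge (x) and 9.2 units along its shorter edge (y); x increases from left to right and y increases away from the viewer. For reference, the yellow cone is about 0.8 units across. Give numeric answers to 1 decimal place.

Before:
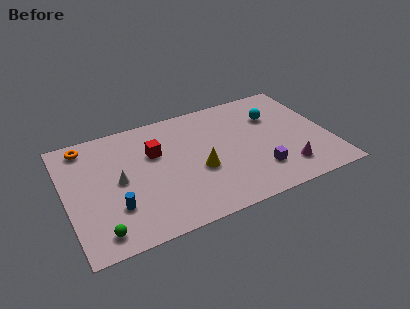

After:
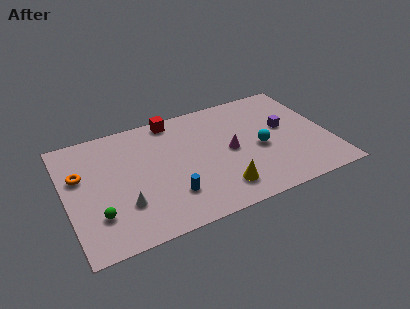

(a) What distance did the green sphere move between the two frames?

1.2

The green sphere was near (1.6, 1.3) before and (1.6, 2.5) after, so it travelled √(0.0² + 1.2²) ≈ 1.2 units.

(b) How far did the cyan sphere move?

2.5

From (12.2, 6.4) to (11.1, 4.1), the cyan sphere covered √(1.1² + 2.3²) ≈ 2.5 units.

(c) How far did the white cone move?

1.9

The white cone moved from about (3.0, 4.6) to (3.1, 2.7), a distance of √(0.1² + 1.9²) ≈ 1.9.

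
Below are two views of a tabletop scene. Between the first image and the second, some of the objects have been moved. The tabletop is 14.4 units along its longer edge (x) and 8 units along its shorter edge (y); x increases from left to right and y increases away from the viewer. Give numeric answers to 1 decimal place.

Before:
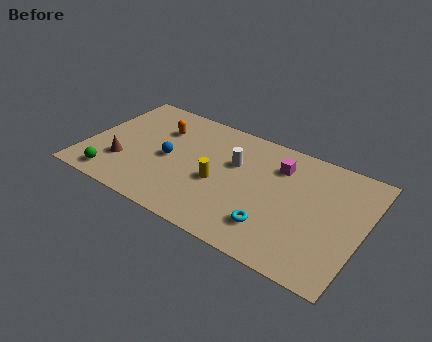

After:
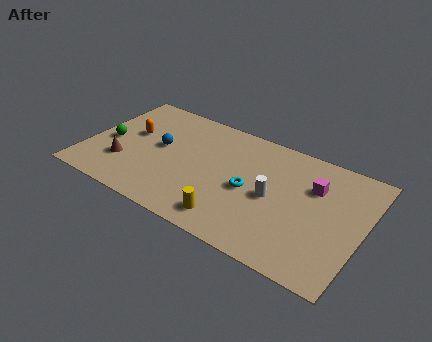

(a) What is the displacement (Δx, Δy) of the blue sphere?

(-0.6, 0.6)

The blue sphere started near (4.3, 3.8) and ended near (3.7, 4.4).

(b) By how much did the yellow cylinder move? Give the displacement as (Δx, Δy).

(1.0, -2.1)

The yellow cylinder was at about (7.0, 3.4) and moved to about (8.0, 1.3).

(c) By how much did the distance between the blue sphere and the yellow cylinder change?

+2.6

They were about 2.7 units apart before and 5.3 after — 2.6 units further apart.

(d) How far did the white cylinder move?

2.6

From (7.6, 5.1) to (9.8, 3.8), the white cylinder covered √(2.2² + 1.3²) ≈ 2.6 units.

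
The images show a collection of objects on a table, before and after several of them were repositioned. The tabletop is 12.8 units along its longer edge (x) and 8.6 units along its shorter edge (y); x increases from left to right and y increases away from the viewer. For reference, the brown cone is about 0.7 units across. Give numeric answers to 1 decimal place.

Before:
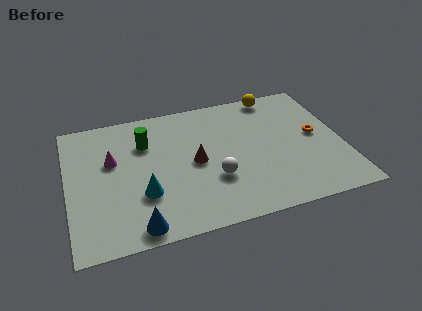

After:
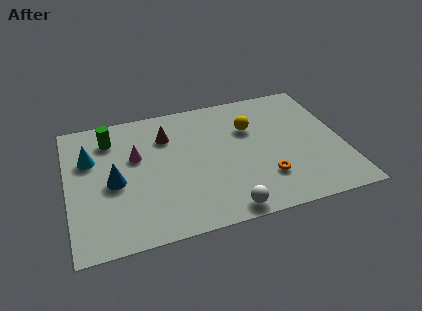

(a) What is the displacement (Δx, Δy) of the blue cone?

(-0.9, 3.0)

From the two frames, the blue cone sits at roughly (3.0, 0.9) before and (2.1, 3.9) after.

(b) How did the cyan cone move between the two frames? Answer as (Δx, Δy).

(-2.3, 2.9)

From the two frames, the cyan cone sits at roughly (3.4, 2.8) before and (1.1, 5.7) after.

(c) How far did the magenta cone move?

1.1

The magenta cone moved from about (2.1, 5.3) to (3.2, 5.3), a distance of √(1.1² + 0.0²) ≈ 1.1.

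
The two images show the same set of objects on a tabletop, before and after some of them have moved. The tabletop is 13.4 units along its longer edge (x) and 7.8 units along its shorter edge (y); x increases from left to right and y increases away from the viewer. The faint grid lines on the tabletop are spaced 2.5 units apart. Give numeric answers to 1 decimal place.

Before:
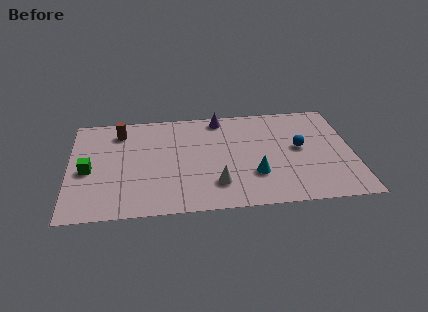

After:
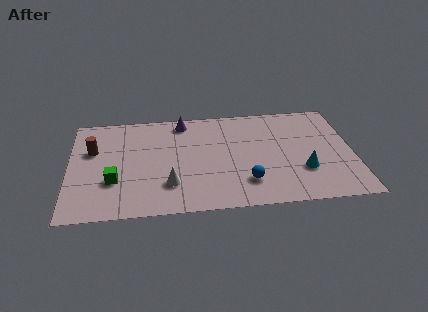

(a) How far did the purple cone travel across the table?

1.8

From (7.2, 6.9) to (5.4, 6.8), the purple cone covered √(1.8² + 0.1²) ≈ 1.8 units.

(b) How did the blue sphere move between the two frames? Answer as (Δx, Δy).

(-2.6, -2.3)

From the two frames, the blue sphere sits at roughly (10.9, 4.2) before and (8.3, 1.9) after.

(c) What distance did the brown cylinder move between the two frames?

1.8

The brown cylinder was near (2.4, 6.3) before and (1.1, 5.0) after, so it travelled √(1.3² + 1.3²) ≈ 1.8 units.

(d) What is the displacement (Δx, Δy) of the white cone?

(-2.2, 0.2)

The white cone started near (6.9, 1.9) and ended near (4.7, 2.1).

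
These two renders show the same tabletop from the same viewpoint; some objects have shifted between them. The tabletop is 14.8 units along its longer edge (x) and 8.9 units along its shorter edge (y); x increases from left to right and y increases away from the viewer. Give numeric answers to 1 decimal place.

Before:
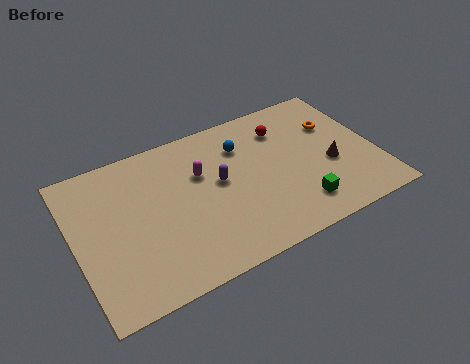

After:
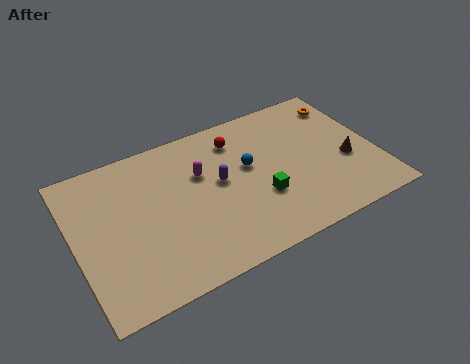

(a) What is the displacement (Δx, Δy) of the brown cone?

(0.8, -0.1)

From the two frames, the brown cone sits at roughly (12.5, 3.6) before and (13.3, 3.5) after.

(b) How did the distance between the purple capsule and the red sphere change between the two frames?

-1.5

Before: roughly 4.0 units apart; after: 2.5. That's 1.5 units closer together.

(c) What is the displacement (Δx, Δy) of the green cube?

(-1.7, 1.3)

The green cube was at about (10.6, 1.8) and moved to about (8.9, 3.1).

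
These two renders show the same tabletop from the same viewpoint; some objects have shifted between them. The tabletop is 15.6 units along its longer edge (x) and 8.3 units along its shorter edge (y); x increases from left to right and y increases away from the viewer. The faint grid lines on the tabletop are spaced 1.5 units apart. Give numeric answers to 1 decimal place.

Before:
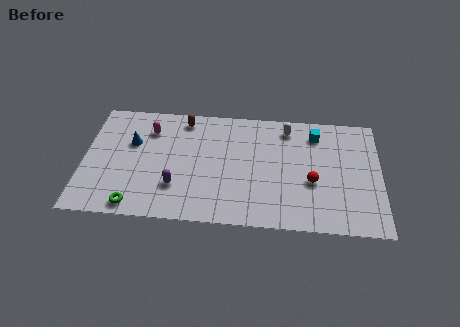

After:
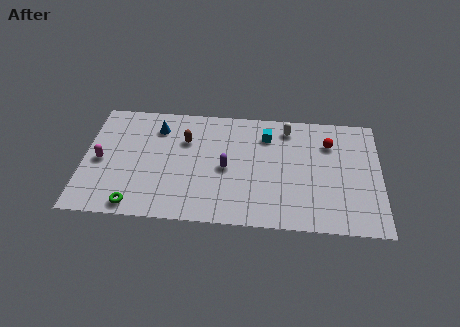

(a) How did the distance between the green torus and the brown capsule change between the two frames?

-1.3

Before: roughly 6.7 units apart; after: 5.4. That's 1.3 units closer together.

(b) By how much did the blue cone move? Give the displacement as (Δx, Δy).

(1.3, 1.2)

The blue cone started near (2.5, 5.3) and ended near (3.8, 6.5).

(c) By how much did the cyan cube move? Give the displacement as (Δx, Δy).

(-2.6, -0.3)

From the two frames, the cyan cube sits at roughly (12.2, 6.7) before and (9.6, 6.4) after.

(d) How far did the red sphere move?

2.9

The red sphere moved from about (12.0, 3.3) to (12.9, 6.1), a distance of √(0.9² + 2.8²) ≈ 2.9.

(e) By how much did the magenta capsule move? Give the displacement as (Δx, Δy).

(-2.5, -2.4)

The magenta capsule was at about (3.4, 6.3) and moved to about (0.9, 3.9).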